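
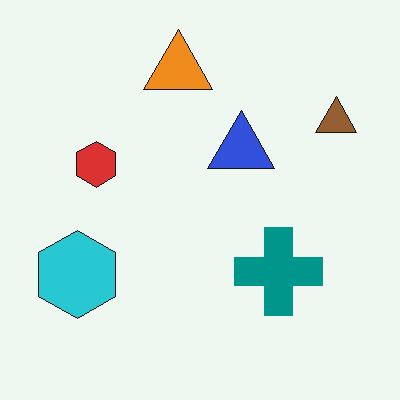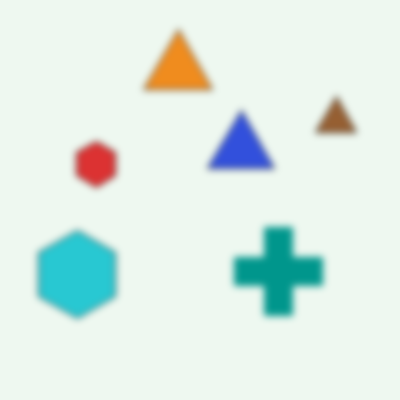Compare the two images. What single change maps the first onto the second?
The image was moderately blurred.

Shape edges and outlines are uniformly softened across the whole image.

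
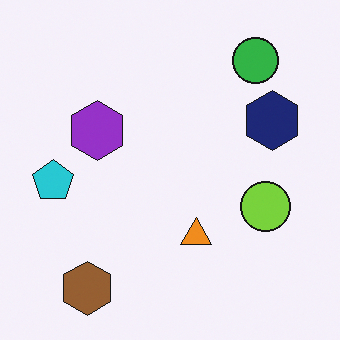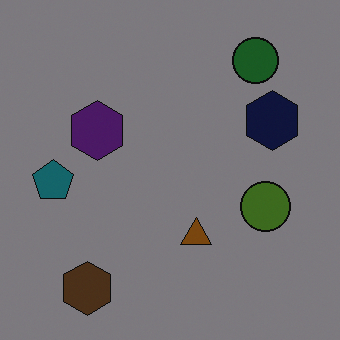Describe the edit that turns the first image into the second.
The image was substantially darkened.

Every pixel — background and shapes alike — is uniformly darkened.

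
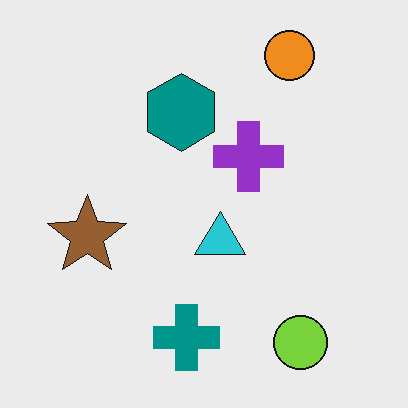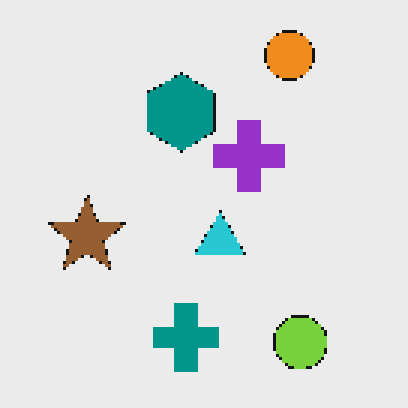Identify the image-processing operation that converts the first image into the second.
The image was mildly pixelated.

Shapes are reduced to large square blocks; fine edges and outlines are lost — a downscale-then-upscale (mosaic) effect.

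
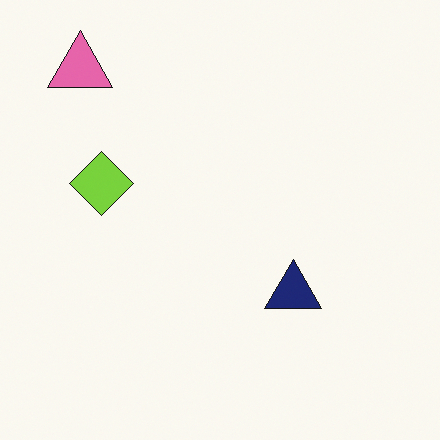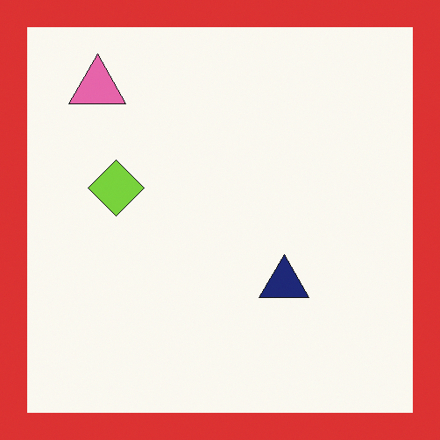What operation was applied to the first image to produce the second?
The second image is the first framed with a red border.

A solid red frame runs around the edge of the second image, with the content slightly shrunk inside it.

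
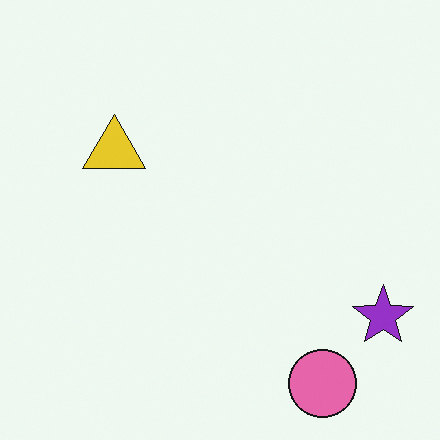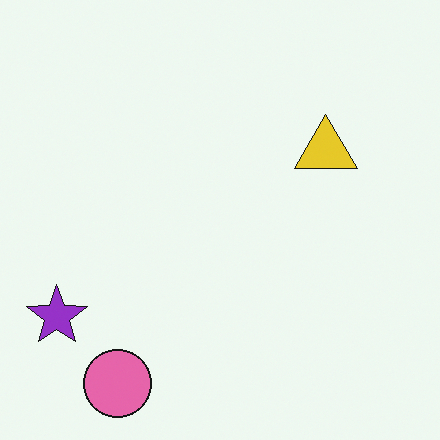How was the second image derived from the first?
The second image is the first flipped horizontally (left ↔ right).

The purple star is in the bottom-right of the first image and the bottom-left of the second — shapes on opposite sides of the vertical midline have swapped in a mirror flip.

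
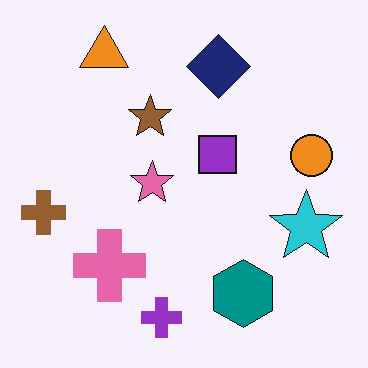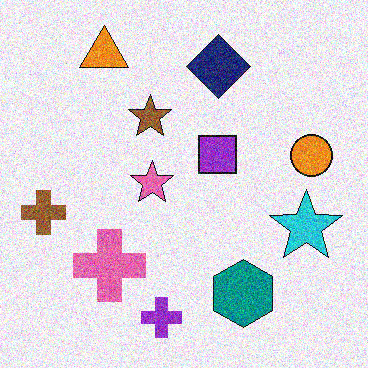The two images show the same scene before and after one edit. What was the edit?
The image was degraded with a thick layer of grain.

Random speckle covers the whole image, including the flat background.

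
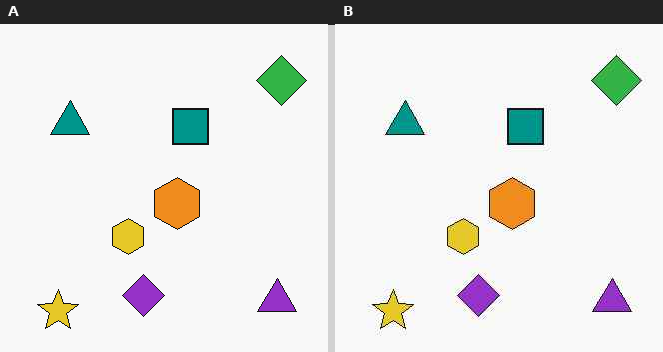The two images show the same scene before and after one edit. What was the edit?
It was given moderate JPEG compression.

Blocky 8×8 compression artifacts appear around shape edges and the flat background shows ringing — characteristic JPEG degradation.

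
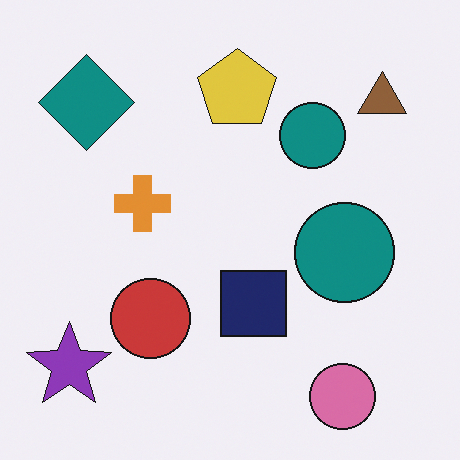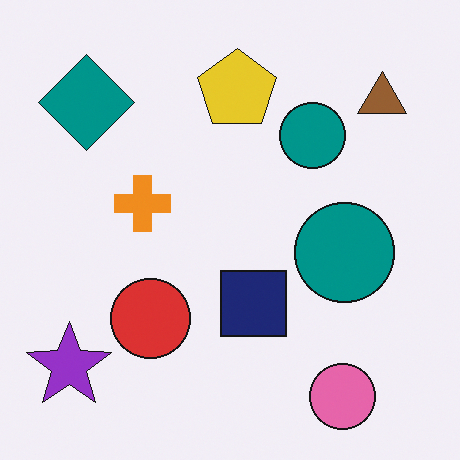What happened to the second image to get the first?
Slightly desaturated.

All colors are more muted and greyish — a global saturation change.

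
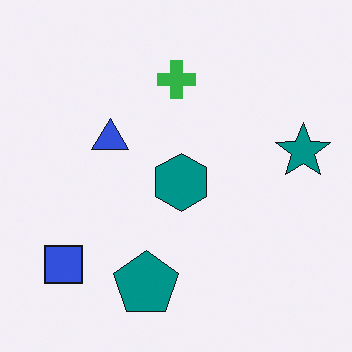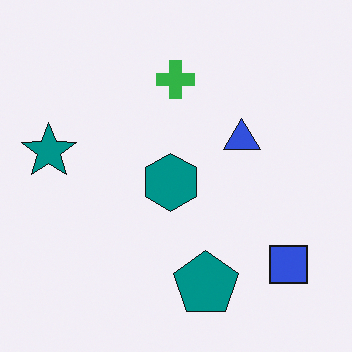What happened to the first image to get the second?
The second image is the first flipped horizontally (left ↔ right).

The teal star is in the right of the first image and the left of the second — shapes on opposite sides of the vertical midline have swapped in a mirror flip.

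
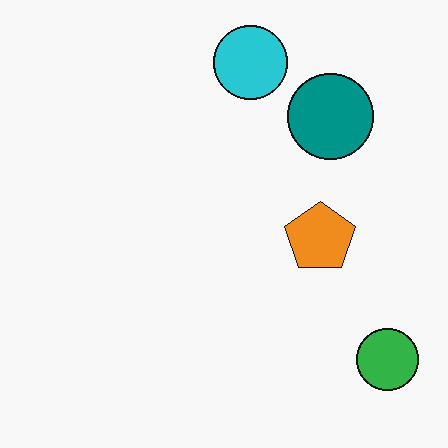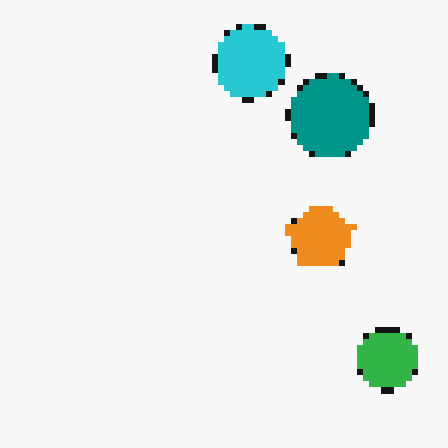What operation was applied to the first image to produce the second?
The transformation is: moderately pixelated.

Shapes are reduced to large square blocks; fine edges and outlines are lost — a downscale-then-upscale (mosaic) effect.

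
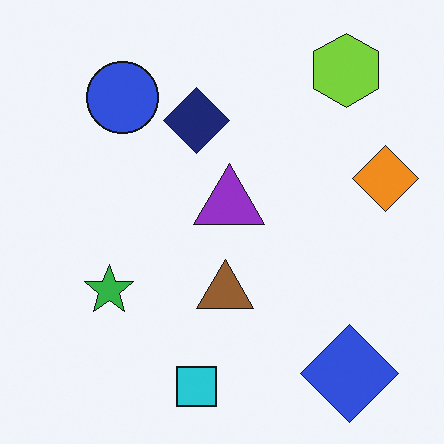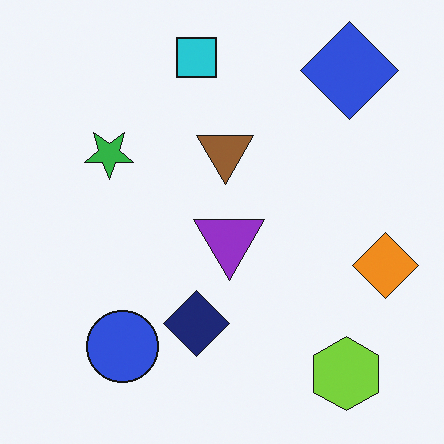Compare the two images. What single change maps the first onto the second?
Flipped vertically (top ↔ bottom).

The cyan square is in the bottom of the first image and the top of the second — shapes on opposite sides of the horizontal midline have swapped in a mirror flip.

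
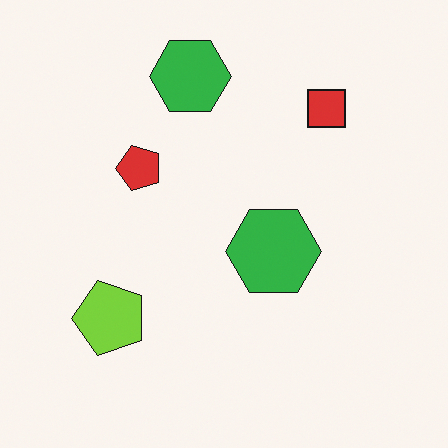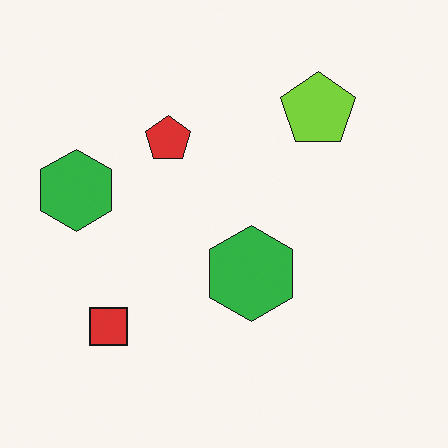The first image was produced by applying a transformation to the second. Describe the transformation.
It was transposed (reflected across the top-left ↔ bottom-right diagonal).

Shapes have swapped their row and column positions — what was in the top-right is now in the bottom-left — a diagonal reflection.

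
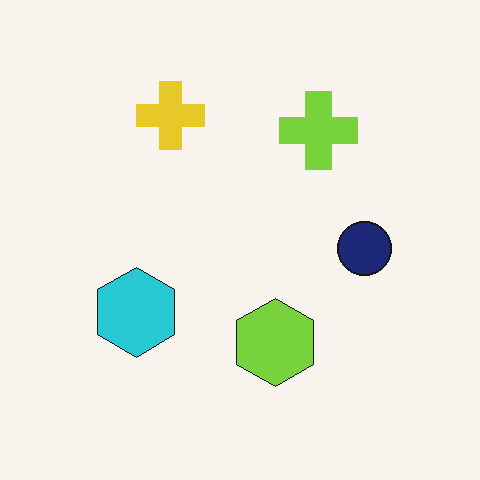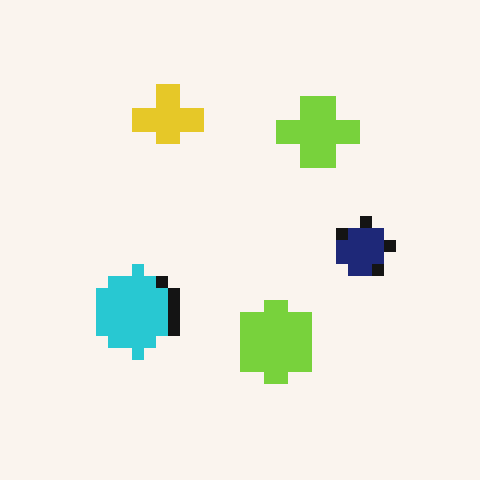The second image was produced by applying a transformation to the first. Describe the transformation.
Coarsely pixelated.

Shapes are reduced to large square blocks; fine edges and outlines are lost — a downscale-then-upscale (mosaic) effect.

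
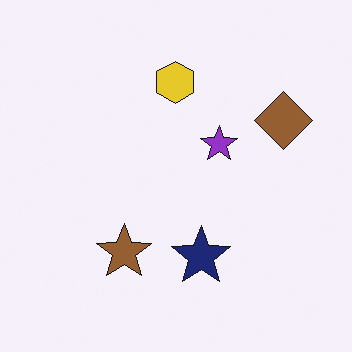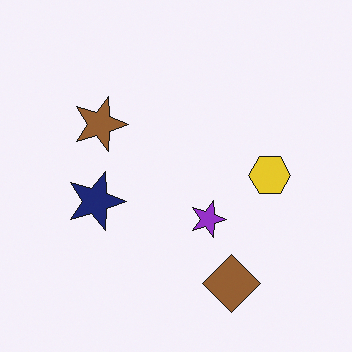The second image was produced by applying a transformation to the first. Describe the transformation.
Rotated 90° clockwise.

The brown diamond sits in the right of the first image and the bottom of the second — consistent with a whole-image 90° clockwise rotation.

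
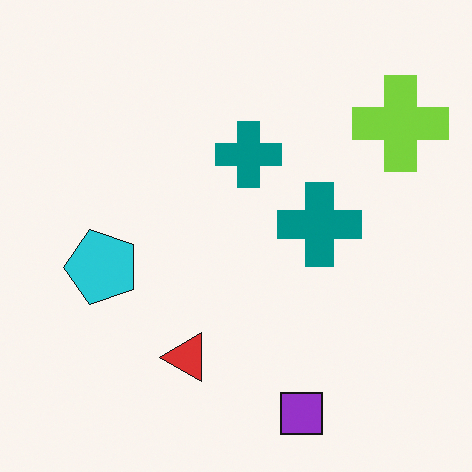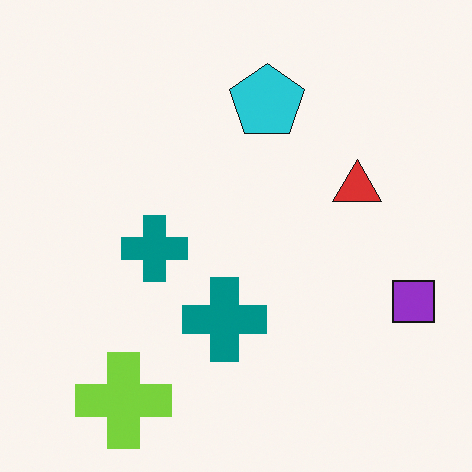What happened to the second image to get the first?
The image was transposed (reflected across the top-left ↔ bottom-right diagonal).

Shapes have swapped their row and column positions — what was in the top-right is now in the bottom-left — a diagonal reflection.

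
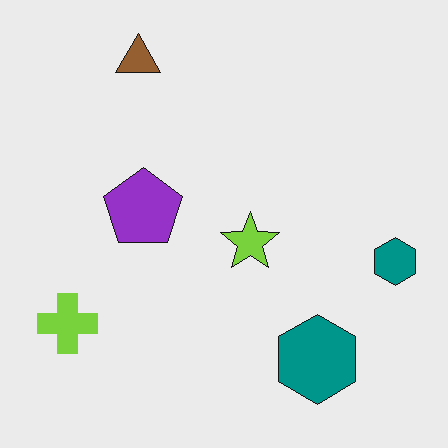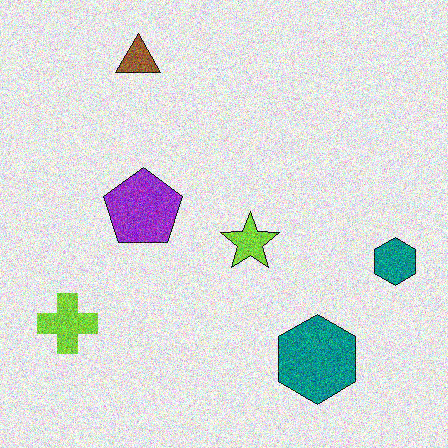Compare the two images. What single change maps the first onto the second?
It was degraded with heavy additive noise.

Random speckle covers the whole image, including the flat background.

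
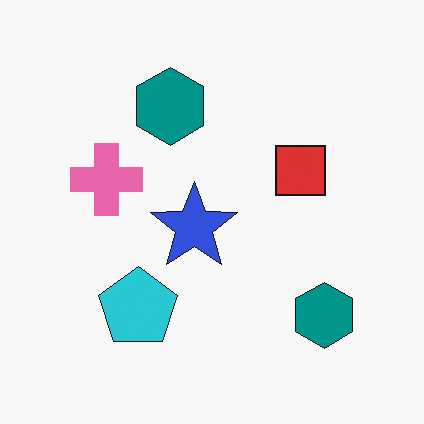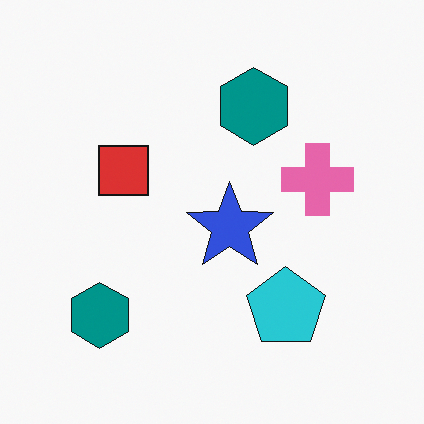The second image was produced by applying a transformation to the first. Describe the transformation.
The image was flipped horizontally (left ↔ right).

The pink cross is in the left of the first image and the right of the second — shapes on opposite sides of the vertical midline have swapped in a mirror flip.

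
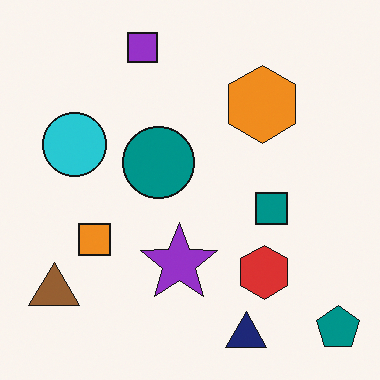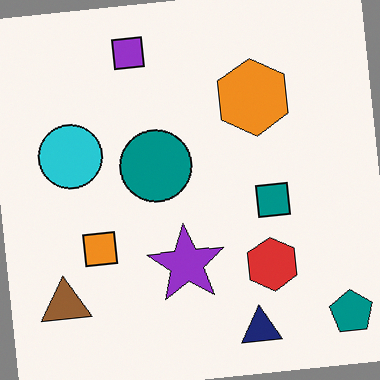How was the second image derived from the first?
It was rotated counter-clockwise by a slight angle.

Every shape is tilted by the same angle and the image corners show triangular fill wedges — a whole-image rotation by a non-right angle.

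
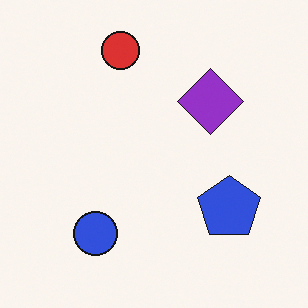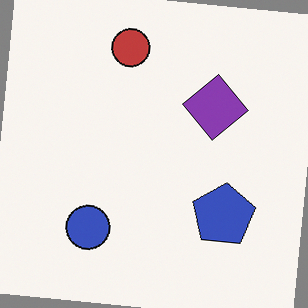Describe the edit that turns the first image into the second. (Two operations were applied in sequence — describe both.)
This is the original image slightly desaturated, then rotated clockwise by a small amount.

All colors are more muted and greyish — a global saturation change. Every shape is tilted by the same angle and the image corners show triangular fill wedges — a whole-image rotation by a non-right angle.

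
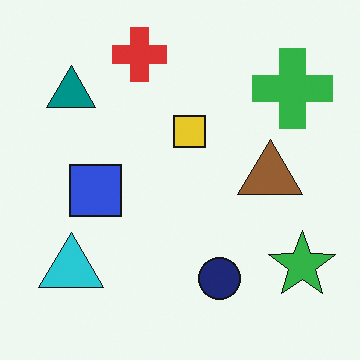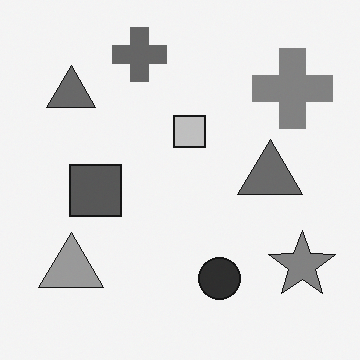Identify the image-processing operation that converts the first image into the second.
The transformation is: converted to grayscale.

All color is removed — every shape is now a shade of grey.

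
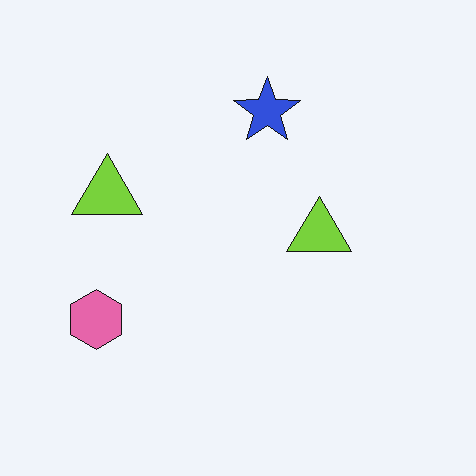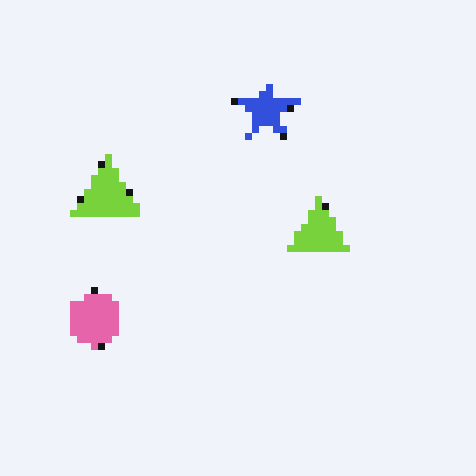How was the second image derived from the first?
It was moderately pixelated.

Shapes are reduced to large square blocks; fine edges and outlines are lost — a downscale-then-upscale (mosaic) effect.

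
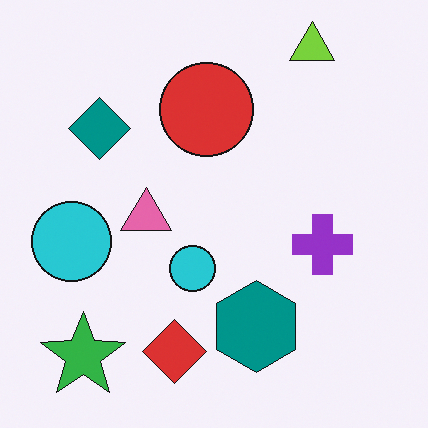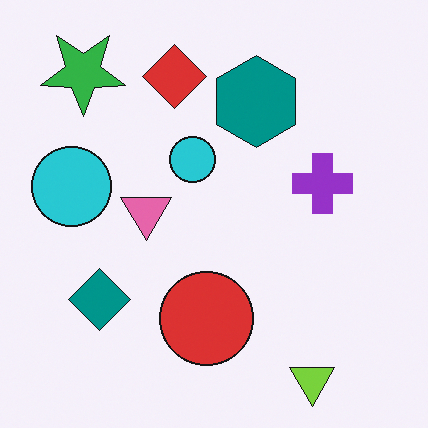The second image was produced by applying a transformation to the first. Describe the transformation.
This is the original image flipped vertically (top ↔ bottom).

The lime triangle is in the top-right of the first image and the bottom-right of the second — shapes on opposite sides of the horizontal midline have swapped in a mirror flip.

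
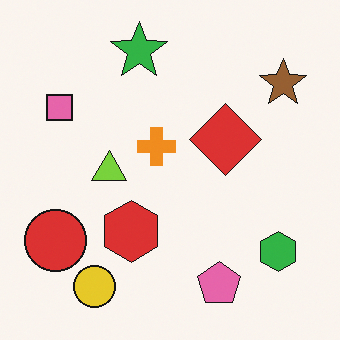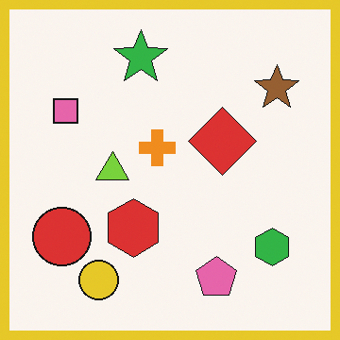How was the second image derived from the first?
This is the original image framed with a yellow border.

A solid yellow frame runs around the edge of the second image, with the content slightly shrunk inside it.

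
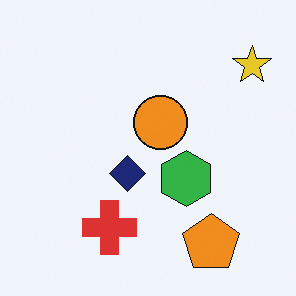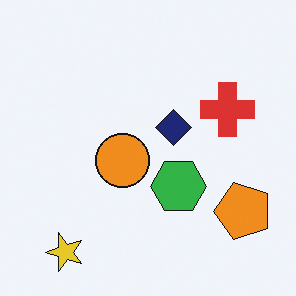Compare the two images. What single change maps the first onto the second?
The image was transposed (reflected across the top-left ↔ bottom-right diagonal).

Shapes have swapped their row and column positions — what was in the top-right is now in the bottom-left — a diagonal reflection.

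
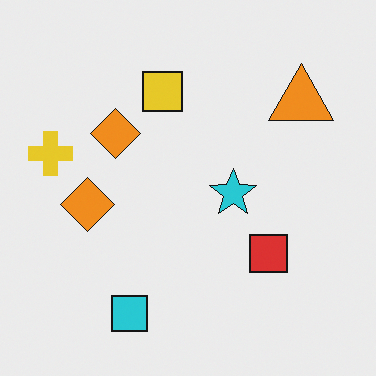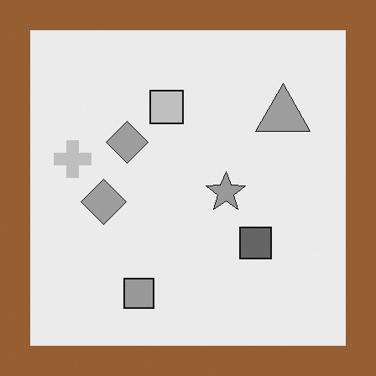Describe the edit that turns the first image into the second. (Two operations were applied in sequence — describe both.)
Converted to grayscale, then framed with a brown border.

All color is removed — every shape is now a shade of grey. A solid brown frame runs around the edge of the second image, with the content slightly shrunk inside it.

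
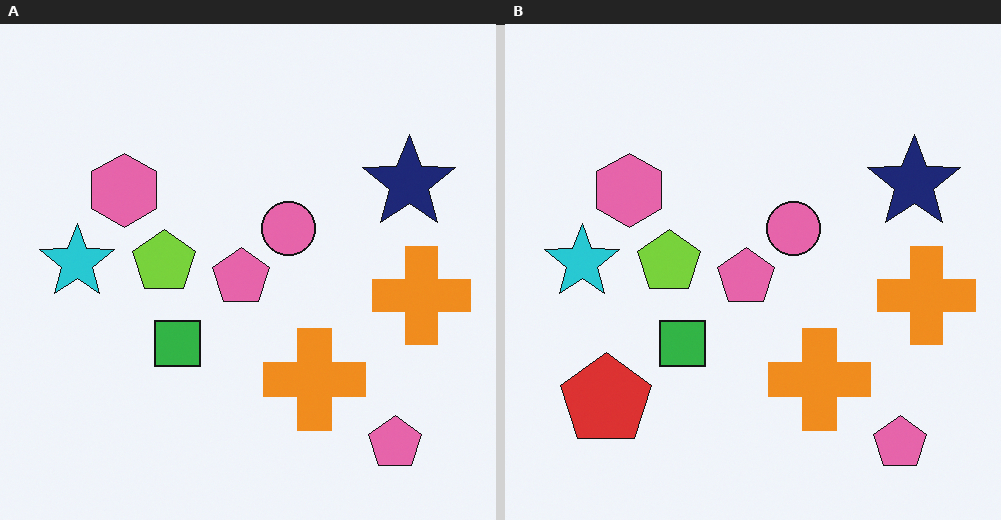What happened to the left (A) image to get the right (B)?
The image was overlaid with an additional red pentagon.

A red pentagon appears in the right (B) image that is absent from the left (A).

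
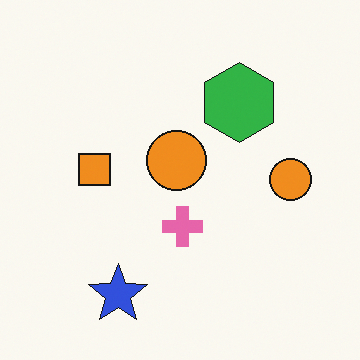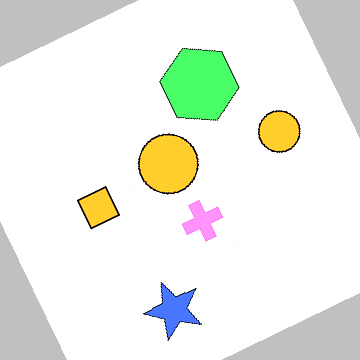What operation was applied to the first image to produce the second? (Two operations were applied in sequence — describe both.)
The image was rotated counter-clockwise by a clearly visible amount, then brightened a lot.

Every shape is tilted by the same angle and the image corners show triangular fill wedges — a whole-image rotation by a non-right angle. Every pixel — background and shapes alike — is uniformly brightened.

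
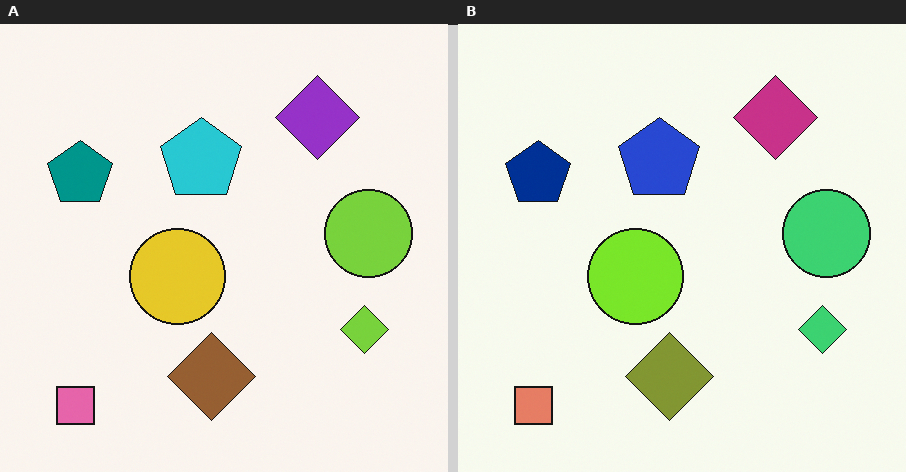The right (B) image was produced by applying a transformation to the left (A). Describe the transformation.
It was hue-shifted by a small amount.

Every shape's color has rotated by the same amount around the hue wheel — a uniform hue shift.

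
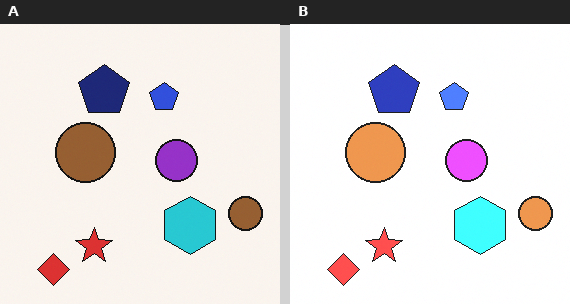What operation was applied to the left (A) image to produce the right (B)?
This is the original image brightened a lot.

Every pixel — background and shapes alike — is uniformly brightened.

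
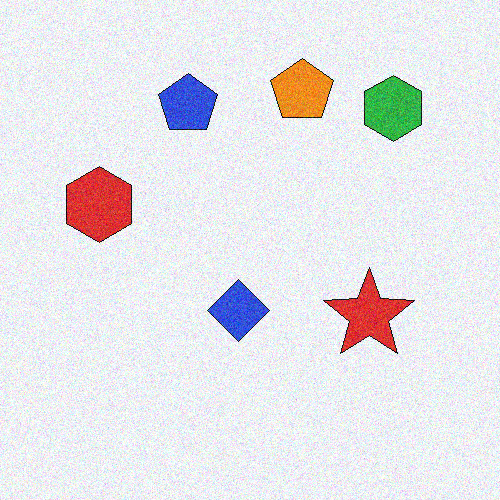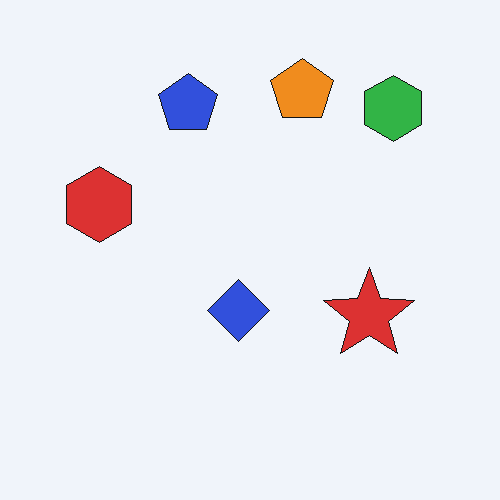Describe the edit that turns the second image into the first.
The transformation is: degraded with moderate additive noise.

Random speckle covers the whole image, including the flat background.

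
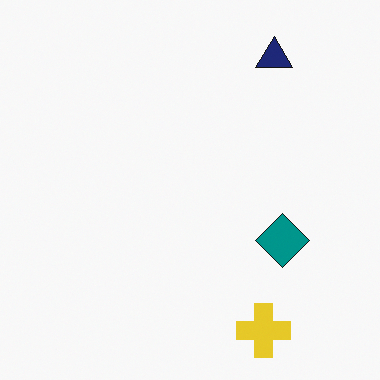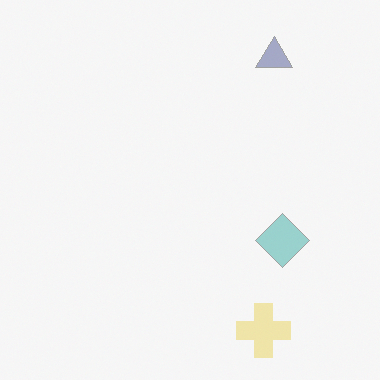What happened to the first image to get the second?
This is the original image given much lower contrast.

Tones are pushed toward mid-grey across the whole image — a global contrast change.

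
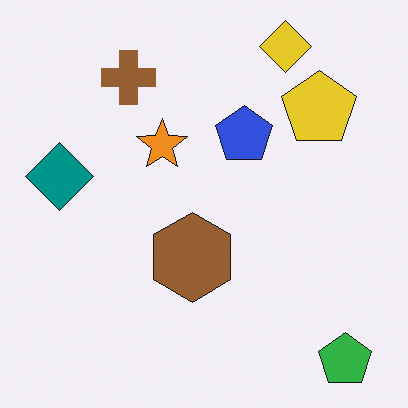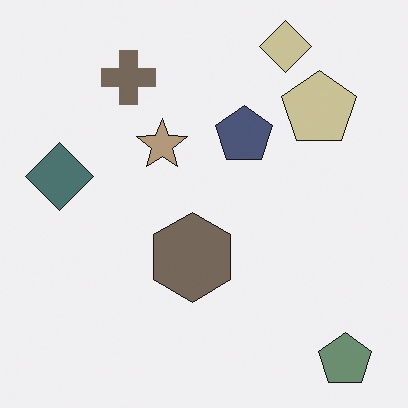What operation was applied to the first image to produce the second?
Heavily desaturated.

All colors are more muted and greyish — a global saturation change.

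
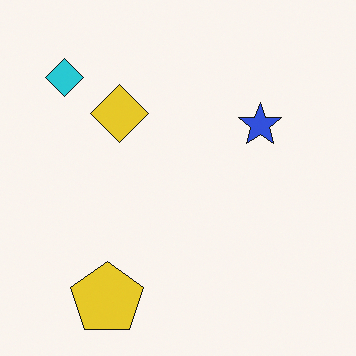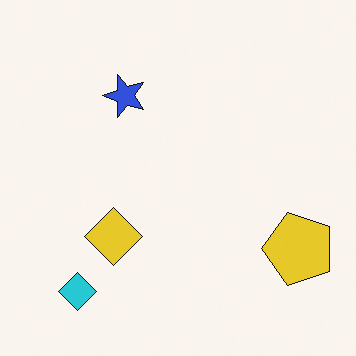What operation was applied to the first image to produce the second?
The image was rotated 90° counter-clockwise.

The cyan diamond sits in the top-left of the first image and the bottom-left of the second — consistent with a whole-image 90° counter-clockwise rotation.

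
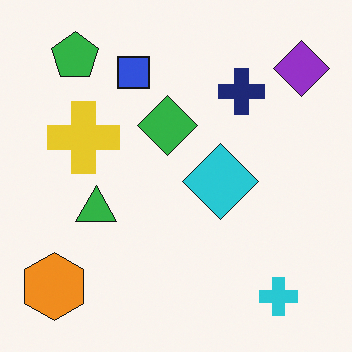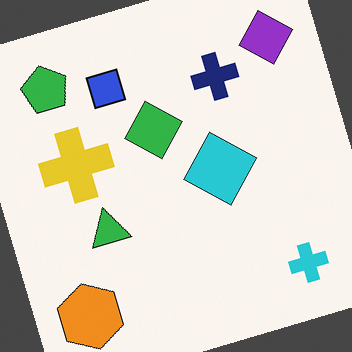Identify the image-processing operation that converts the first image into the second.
The image was rotated counter-clockwise by a moderate amount.

Every shape is tilted by the same angle and the image corners show triangular fill wedges — a whole-image rotation by a non-right angle.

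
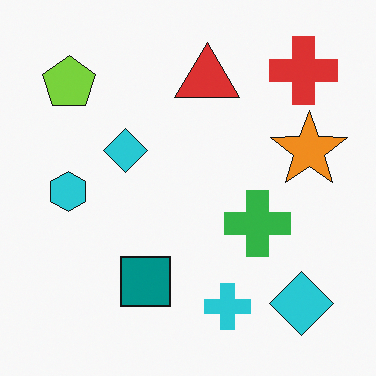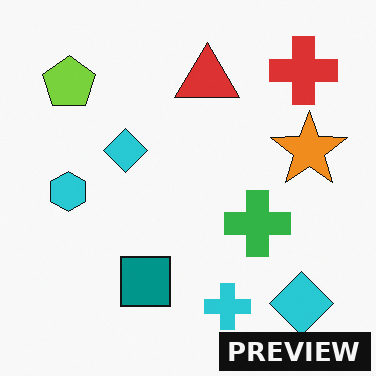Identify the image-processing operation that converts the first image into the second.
The image was watermarked with the text "PREVIEW" in the lower-right corner.

A dark label reading "PREVIEW" appears in the lower-right corner.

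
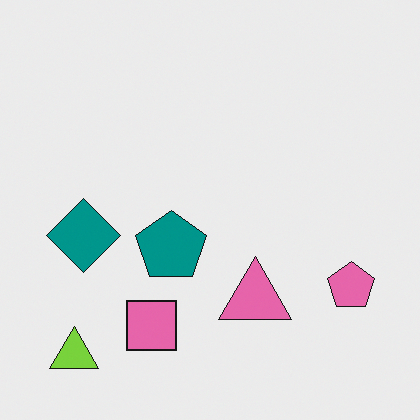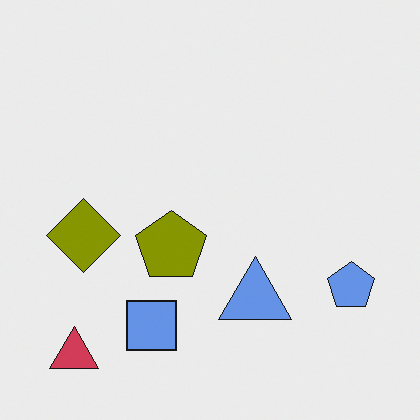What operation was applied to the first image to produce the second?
The image was hue-shifted through roughly half the color wheel.

Every shape's color has rotated by the same amount around the hue wheel — a uniform hue shift.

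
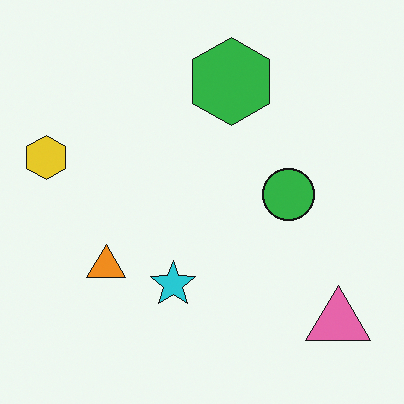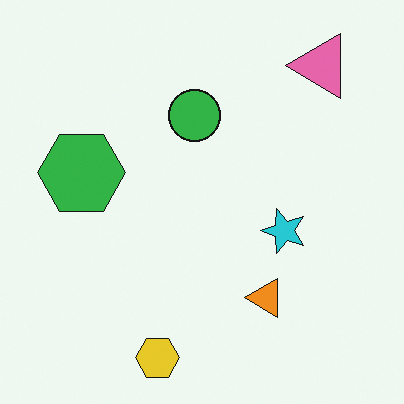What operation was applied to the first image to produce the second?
The image was rotated 90° counter-clockwise.

The pink triangle sits in the bottom-right of the first image and the top-right of the second — consistent with a whole-image 90° counter-clockwise rotation.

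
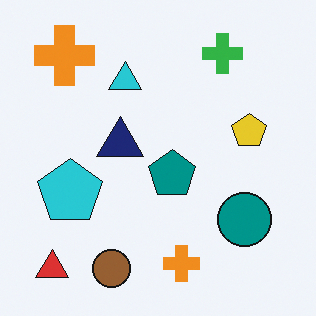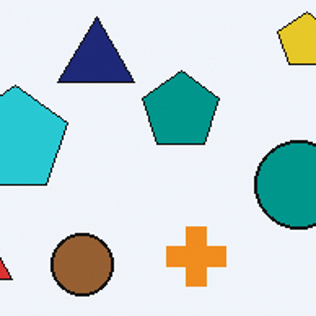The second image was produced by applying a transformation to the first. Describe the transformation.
This is the original image cropped tightly and scaled back up.

The visible shapes are larger and the field of view is narrower; shapes near the original edges may be partly or wholly outside the frame — a crop-and-rescale.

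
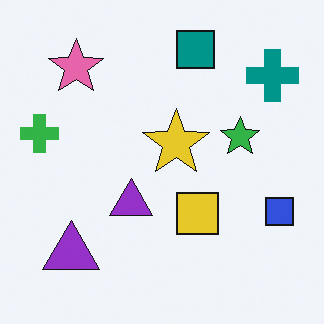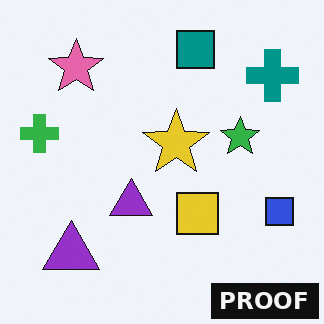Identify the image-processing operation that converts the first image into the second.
This is the original image watermarked with the text "PROOF" in the lower-right corner.

A dark label reading "PROOF" appears in the lower-right corner.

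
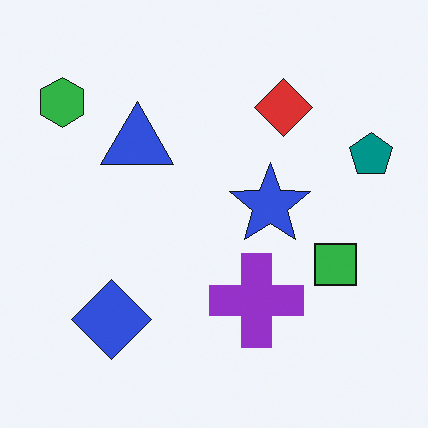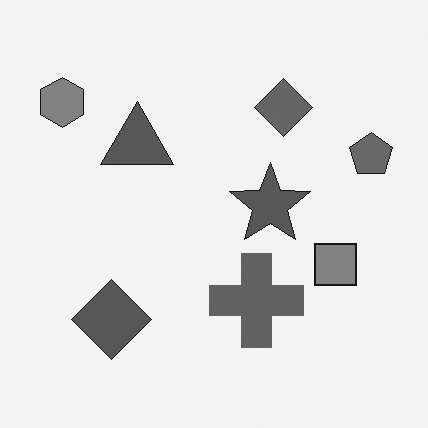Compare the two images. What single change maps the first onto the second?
It was converted to grayscale.

All color is removed — every shape is now a shade of grey.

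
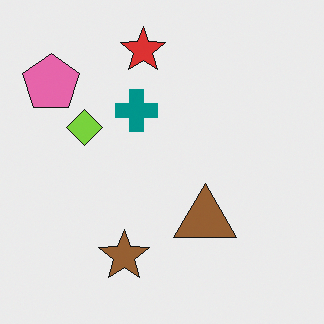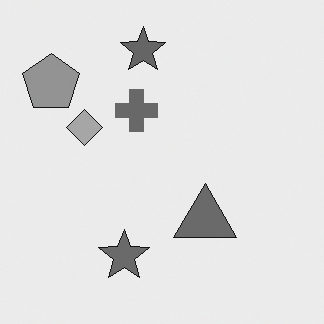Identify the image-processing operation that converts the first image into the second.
This is the original image converted to grayscale.

All color is removed — every shape is now a shade of grey.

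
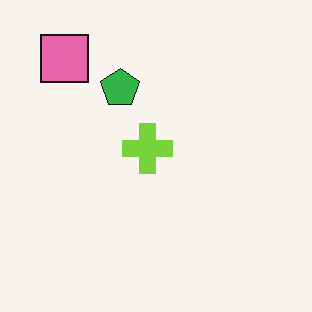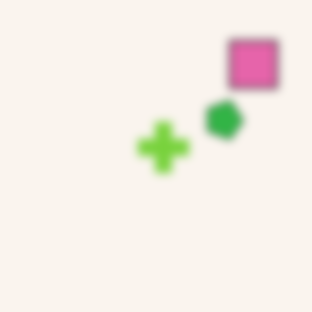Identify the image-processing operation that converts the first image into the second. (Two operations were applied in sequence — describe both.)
It was moderately blurred, then rotated 90° clockwise.

Shape edges and outlines are uniformly softened across the whole image. The pink square sits in the top-left of the first image and the top-right of the second — consistent with a whole-image 90° clockwise rotation.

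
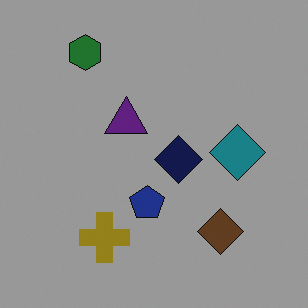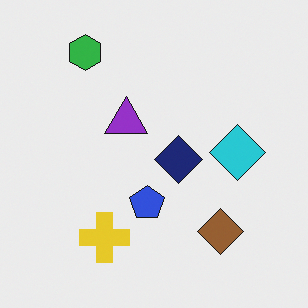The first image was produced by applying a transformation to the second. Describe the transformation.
The transformation is: darkened a lot.

Every pixel — background and shapes alike — is uniformly darkened.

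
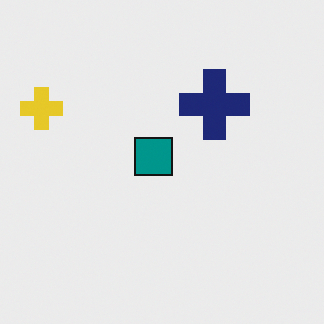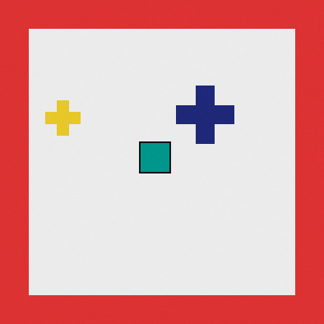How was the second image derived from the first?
It was framed with a red border.

A solid red frame runs around the edge of the second image, with the content slightly shrunk inside it.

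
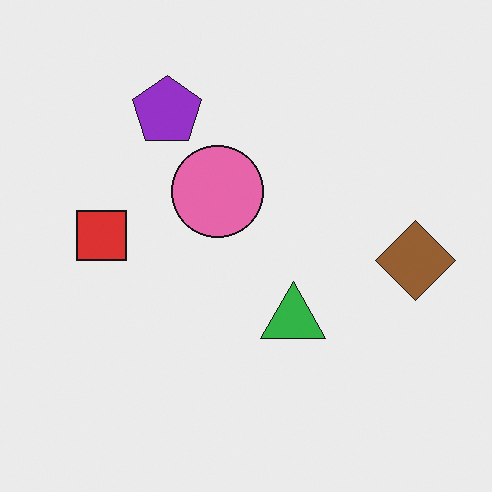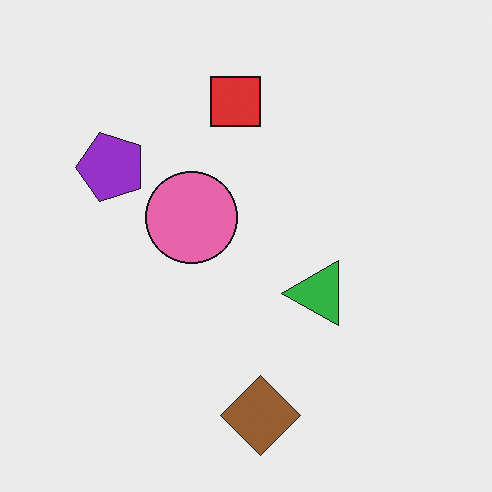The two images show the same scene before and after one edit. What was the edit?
The transformation is: transposed (reflected across the top-left ↔ bottom-right diagonal).

Shapes have swapped their row and column positions — what was in the top-right is now in the bottom-left — a diagonal reflection.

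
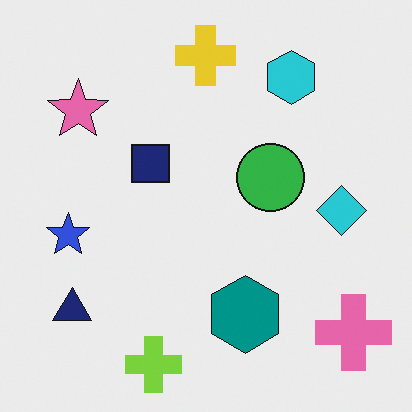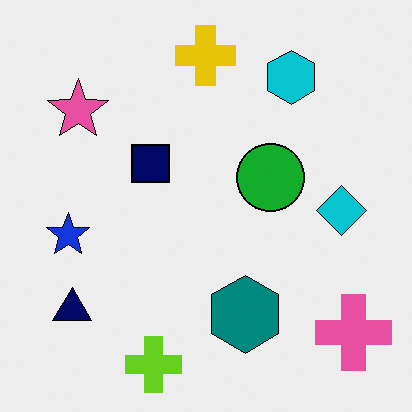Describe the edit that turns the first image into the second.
It was given slightly increased contrast.

Tones are pushed away from mid-grey across the whole image — a global contrast change.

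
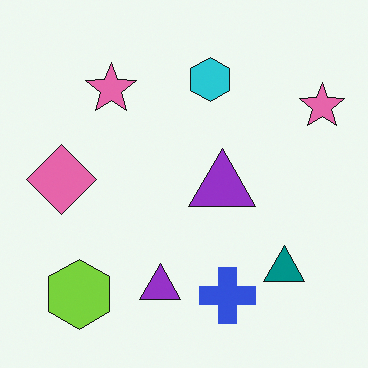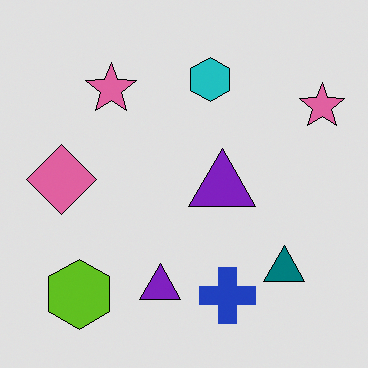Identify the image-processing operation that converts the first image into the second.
It was posterized to a reduced palette.

Each flat color has snapped to a coarser quantized level — most visibly, the near-white background has dropped to a flat grey.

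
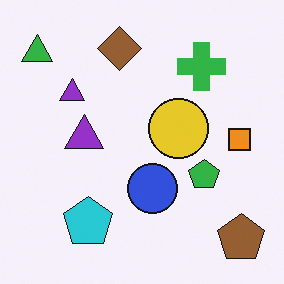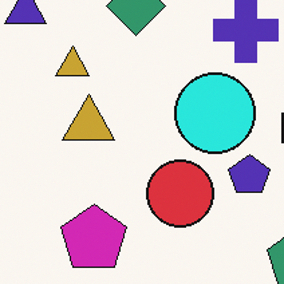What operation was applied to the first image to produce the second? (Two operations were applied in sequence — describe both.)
This is the original image hue-shifted by a moderate amount, then cropped slightly and scaled back up.

Every shape's color has rotated by the same amount around the hue wheel — a uniform hue shift. The visible shapes are larger and the field of view is narrower; shapes near the original edges may be partly or wholly outside the frame — a crop-and-rescale.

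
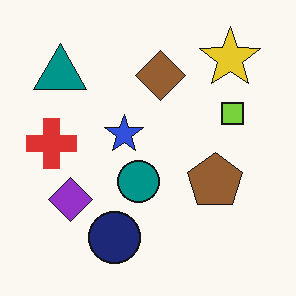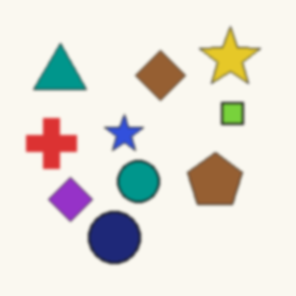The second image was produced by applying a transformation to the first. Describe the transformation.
It was lightly blurred.

Shape edges and outlines are uniformly softened across the whole image.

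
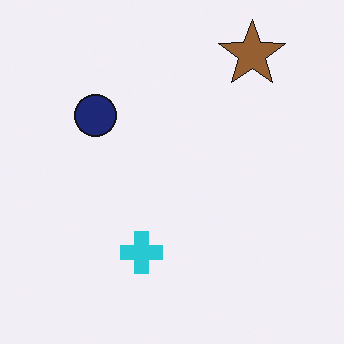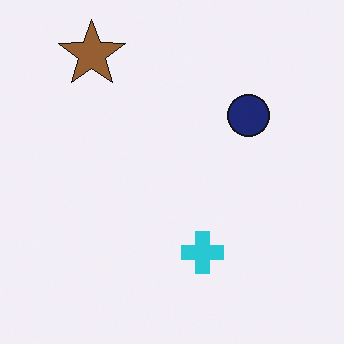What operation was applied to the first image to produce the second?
The transformation is: flipped horizontally (left ↔ right).

The brown star is in the top-right of the first image and the top-left of the second — shapes on opposite sides of the vertical midline have swapped in a mirror flip.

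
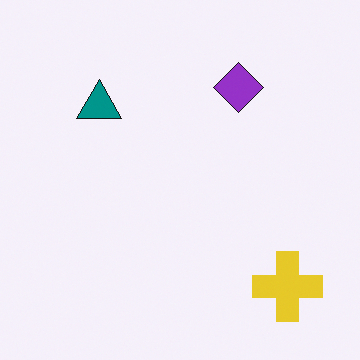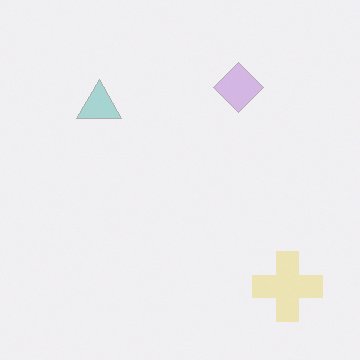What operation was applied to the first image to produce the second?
The transformation is: washed out (contrast reduced).

Tones are pushed toward mid-grey across the whole image — a global contrast change.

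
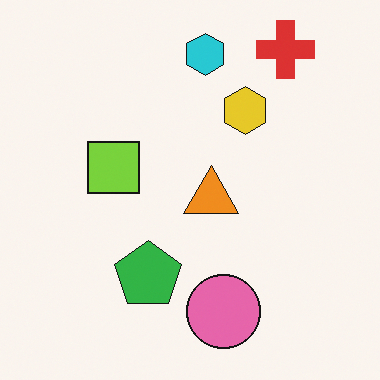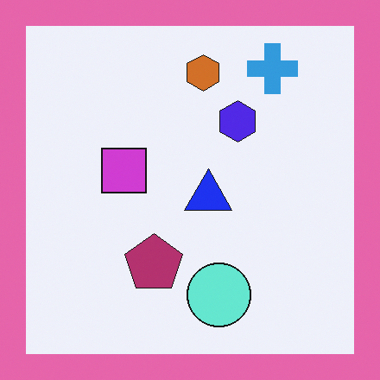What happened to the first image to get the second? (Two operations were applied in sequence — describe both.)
It was hue-shifted through roughly half the color wheel, then framed with a pink border.

Every shape's color has rotated by the same amount around the hue wheel — a uniform hue shift. A solid pink frame runs around the edge of the second image, with the content slightly shrunk inside it.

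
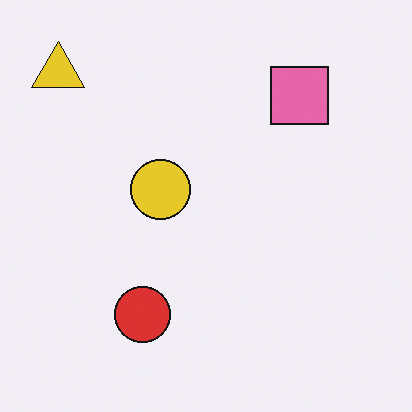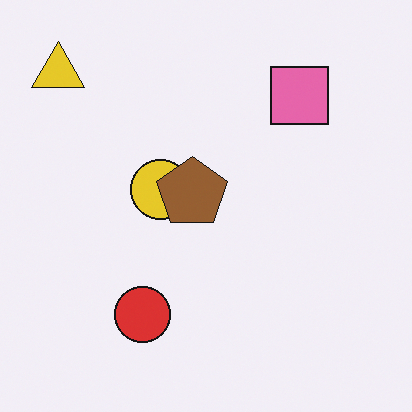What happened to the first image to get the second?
The second image is the first overlaid with an additional brown pentagon.

A brown pentagon appears in the second image that is absent from the first.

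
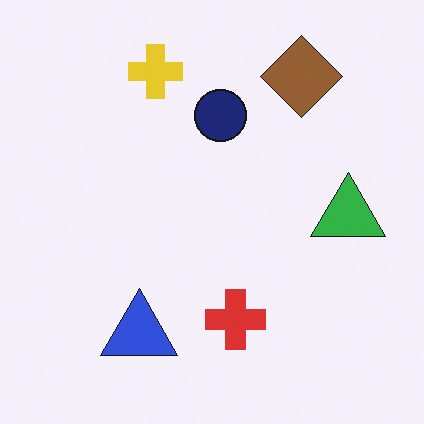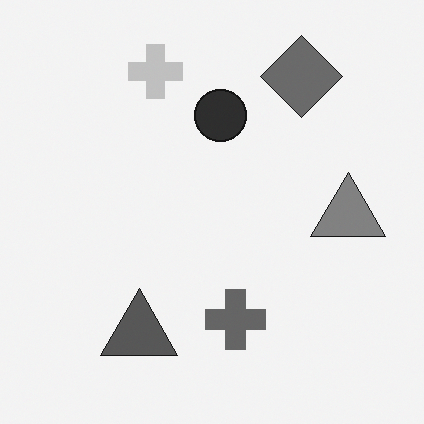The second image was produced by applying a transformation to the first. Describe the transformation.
The image was converted to grayscale.

All color is removed — every shape is now a shade of grey.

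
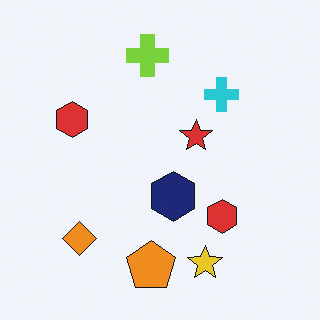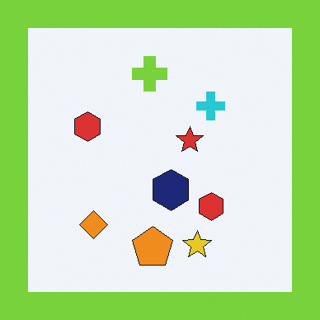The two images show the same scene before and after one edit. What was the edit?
It was framed with a lime border.

A solid lime frame runs around the edge of the second image, with the content slightly shrunk inside it.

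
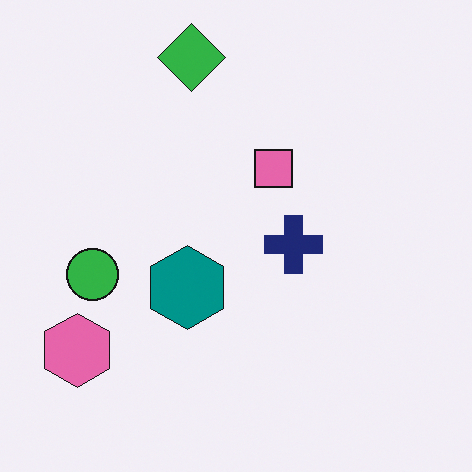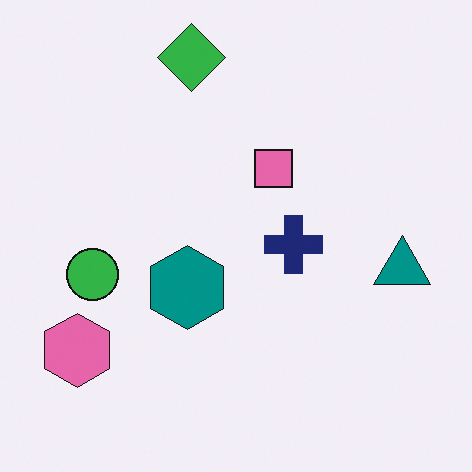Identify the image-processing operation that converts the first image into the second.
This is the original image overlaid with an additional teal triangle.

A teal triangle appears in the second image that is absent from the first.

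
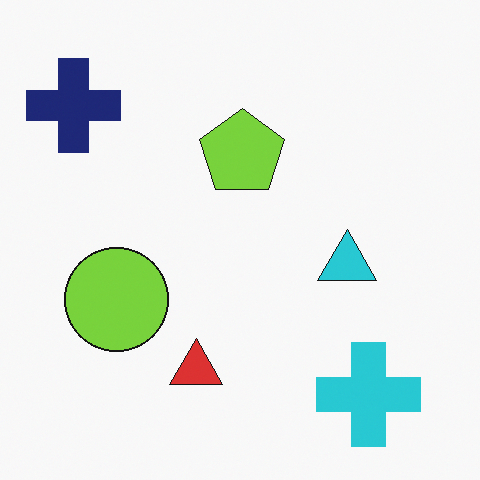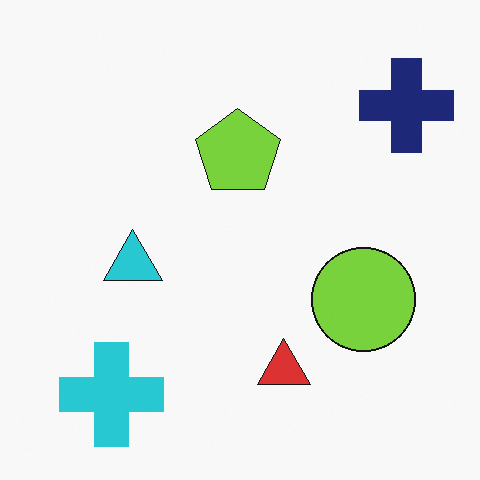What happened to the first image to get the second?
The transformation is: flipped horizontally (left ↔ right).

The navy cross is in the top-left of the first image and the top-right of the second — shapes on opposite sides of the vertical midline have swapped in a mirror flip.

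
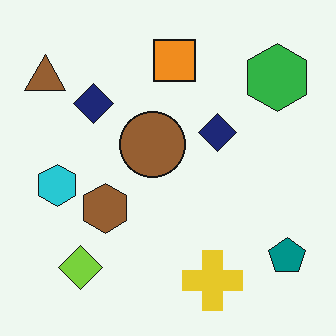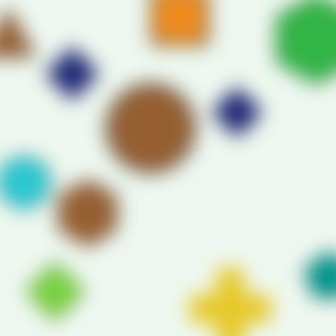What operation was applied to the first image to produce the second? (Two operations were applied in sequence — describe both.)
Strongly gaussian-blurred, then cropped to a modestly smaller region and rescaled.

Shape edges and outlines are uniformly softened across the whole image. The visible shapes are larger and the field of view is narrower; shapes near the original edges may be partly or wholly outside the frame — a crop-and-rescale.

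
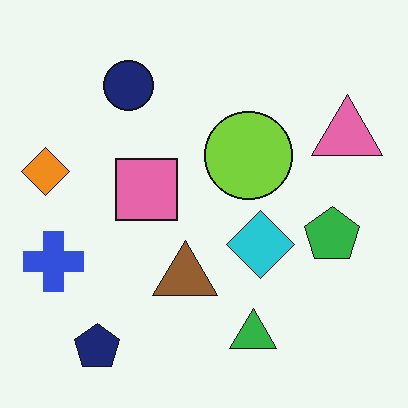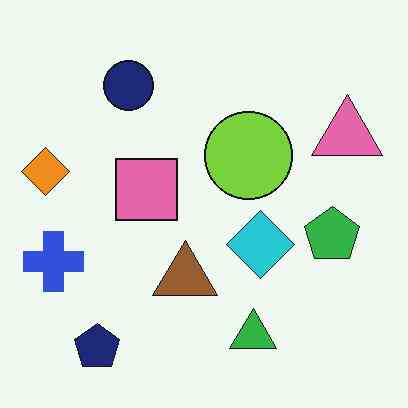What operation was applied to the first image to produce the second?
It was given moderate JPEG compression.

Blocky 8×8 compression artifacts appear around shape edges and the flat background shows ringing — characteristic JPEG degradation.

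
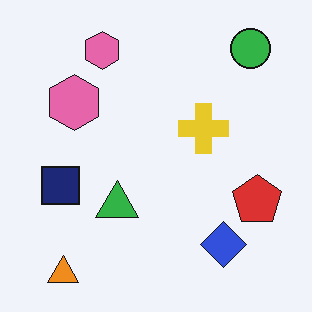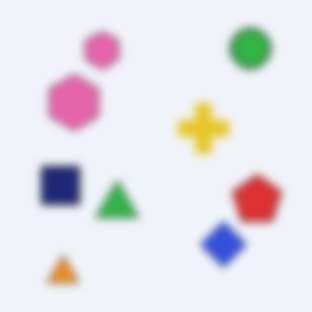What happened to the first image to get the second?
The second image is the first noticeably gaussian-blurred.

Shape edges and outlines are uniformly softened across the whole image.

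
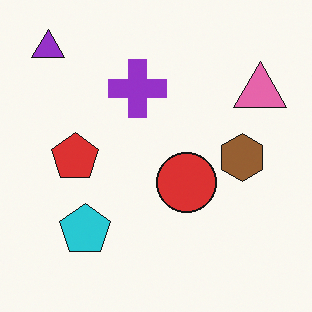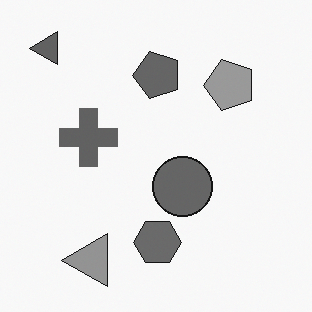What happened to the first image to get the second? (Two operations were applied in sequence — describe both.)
This is the original image converted to grayscale, then transposed (reflected across the top-left ↔ bottom-right diagonal).

All color is removed — every shape is now a shade of grey. Shapes have swapped their row and column positions — what was in the top-right is now in the bottom-left — a diagonal reflection.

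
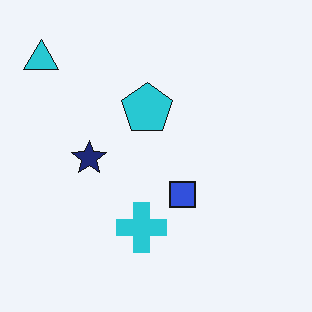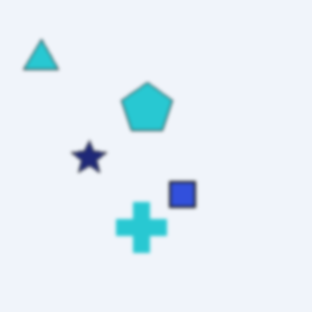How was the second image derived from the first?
The transformation is: lightly blurred.

Shape edges and outlines are uniformly softened across the whole image.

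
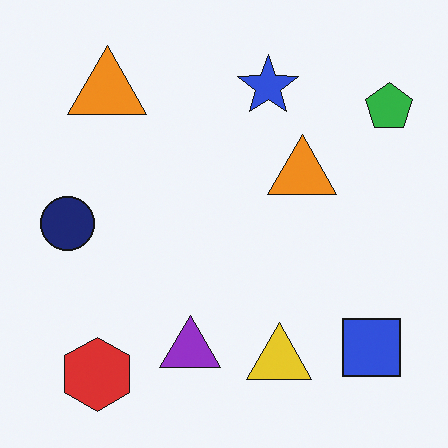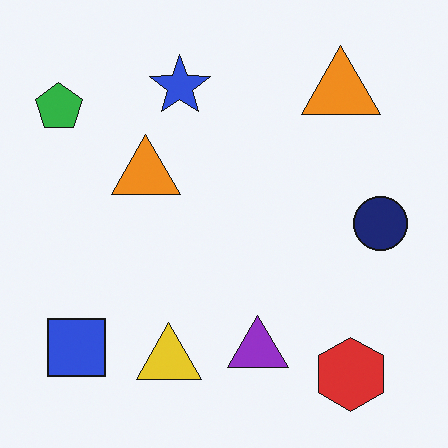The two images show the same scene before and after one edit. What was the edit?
Flipped horizontally (left ↔ right).

The green pentagon is in the top-right of the first image and the top-left of the second — shapes on opposite sides of the vertical midline have swapped in a mirror flip.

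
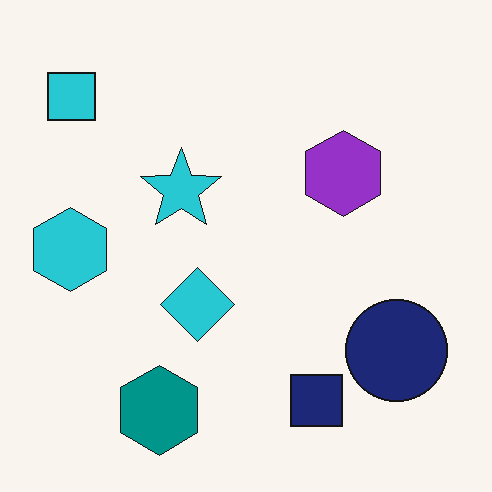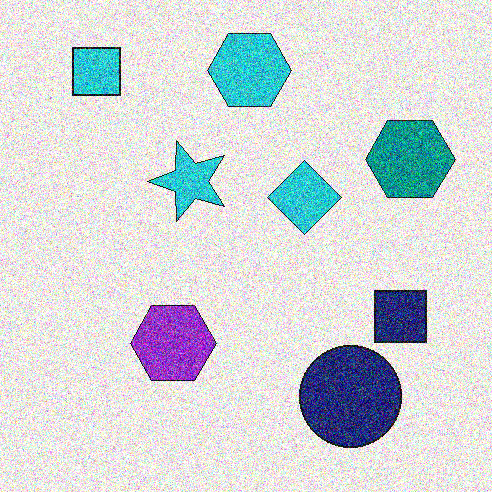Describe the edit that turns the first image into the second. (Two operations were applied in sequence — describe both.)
Transposed (reflected across the top-left ↔ bottom-right diagonal), then degraded with strong gaussian noise.

Shapes have swapped their row and column positions — what was in the top-right is now in the bottom-left — a diagonal reflection. Random speckle covers the whole image, including the flat background.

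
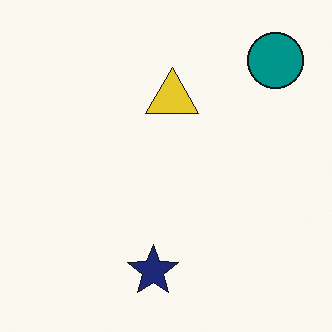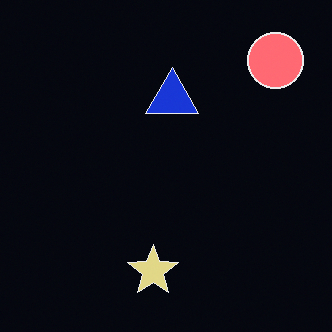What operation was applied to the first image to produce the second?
The image was color-inverted (negative).

The light background has become dark and every shape's color is its complement — a photographic negative.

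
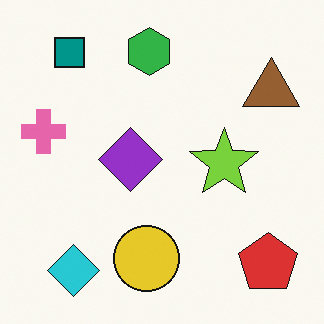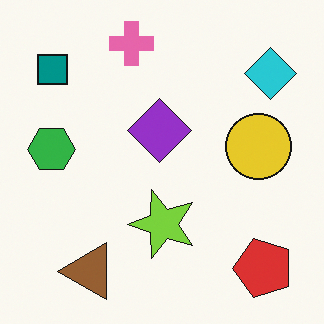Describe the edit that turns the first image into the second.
The second image is the first transposed (reflected across the top-left ↔ bottom-right diagonal).

Shapes have swapped their row and column positions — what was in the top-right is now in the bottom-left — a diagonal reflection.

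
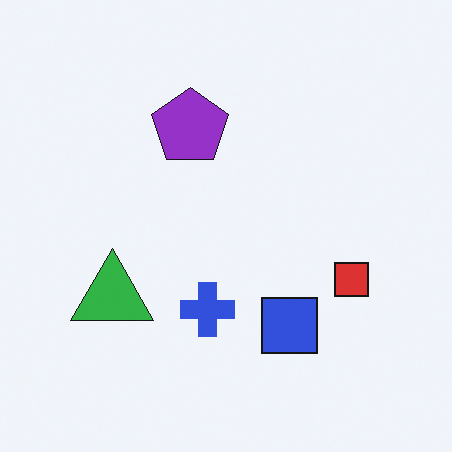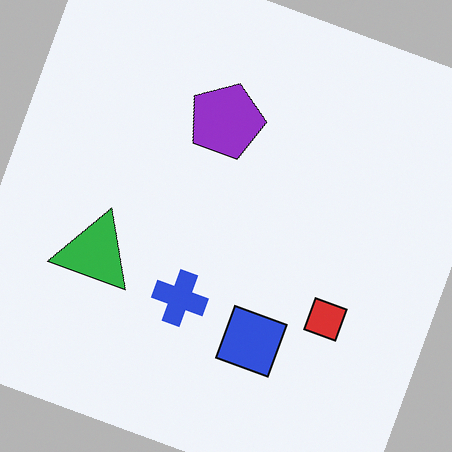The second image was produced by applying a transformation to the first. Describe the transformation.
The second image is the first rotated clockwise by a clearly visible amount.

Every shape is tilted by the same angle and the image corners show triangular fill wedges — a whole-image rotation by a non-right angle.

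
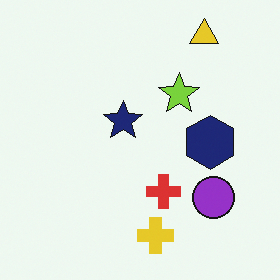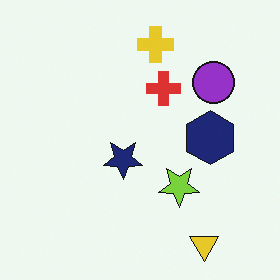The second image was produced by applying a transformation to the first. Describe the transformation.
The transformation is: flipped vertically (top ↔ bottom).

The yellow triangle is in the top-right of the first image and the bottom-right of the second — shapes on opposite sides of the horizontal midline have swapped in a mirror flip.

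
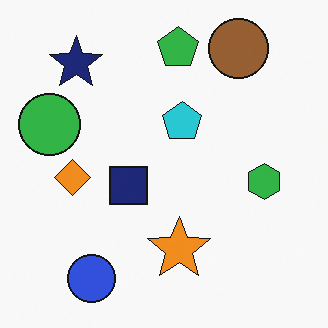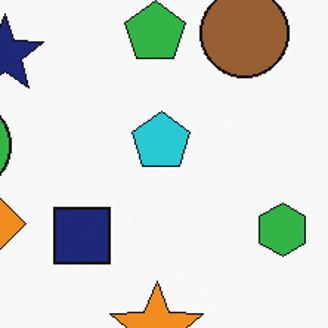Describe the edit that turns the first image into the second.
The image was cropped to a modestly smaller region and rescaled.

The visible shapes are larger and the field of view is narrower; shapes near the original edges may be partly or wholly outside the frame — a crop-and-rescale.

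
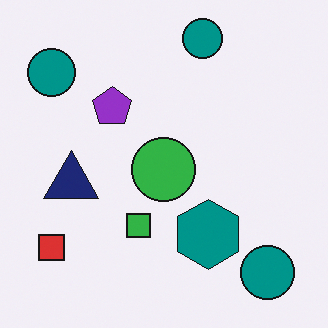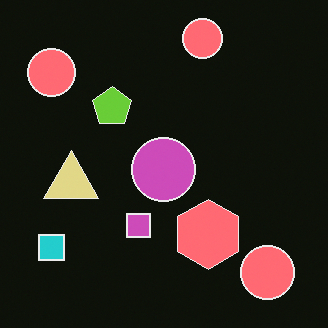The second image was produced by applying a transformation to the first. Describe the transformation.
The transformation is: color-inverted (negative).

The light background has become dark and every shape's color is its complement — a photographic negative.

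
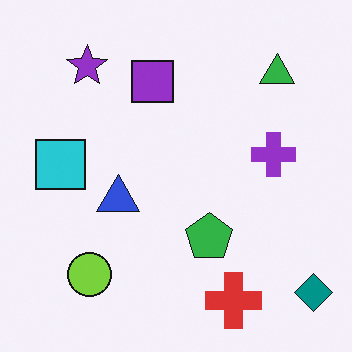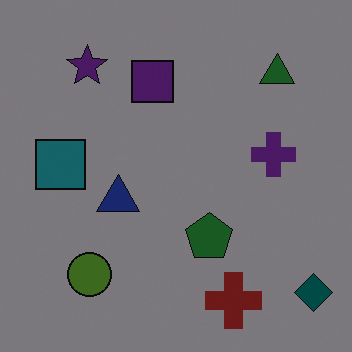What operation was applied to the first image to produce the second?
It was substantially darkened.

Every pixel — background and shapes alike — is uniformly darkened.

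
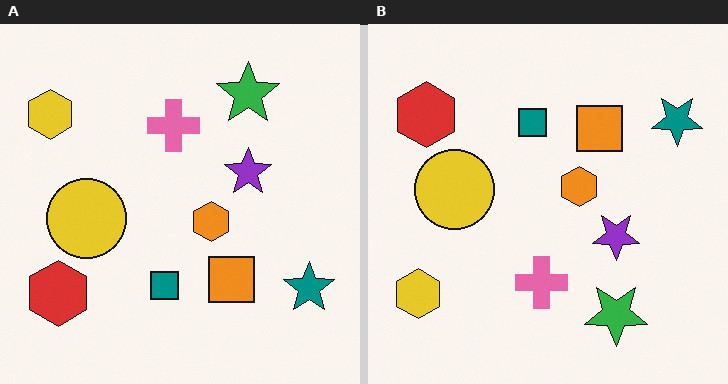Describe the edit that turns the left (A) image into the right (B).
The transformation is: flipped vertically (top ↔ bottom).

The green star is in the top-right of the left (A) image and the bottom-right of the right (B) — shapes on opposite sides of the horizontal midline have swapped in a mirror flip.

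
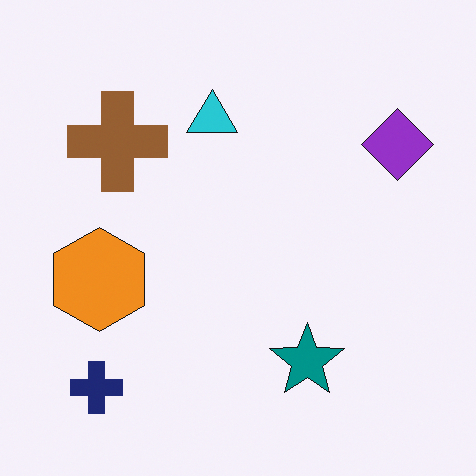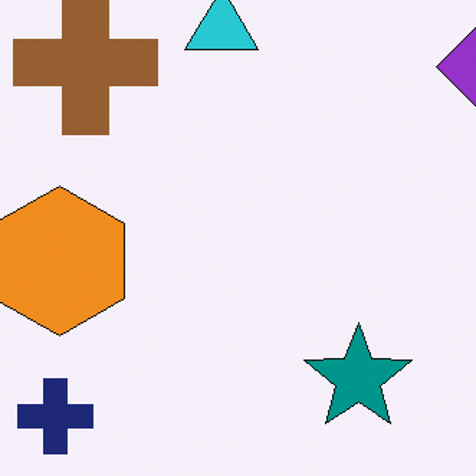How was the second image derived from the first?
This is the original image cropped slightly and scaled back up.

The visible shapes are larger and the field of view is narrower; shapes near the original edges may be partly or wholly outside the frame — a crop-and-rescale.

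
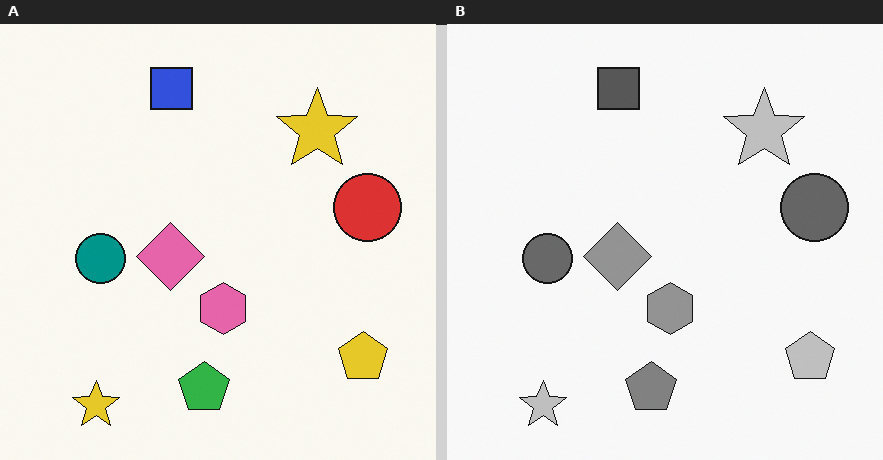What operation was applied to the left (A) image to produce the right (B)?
Converted to grayscale.

All color is removed — every shape is now a shade of grey.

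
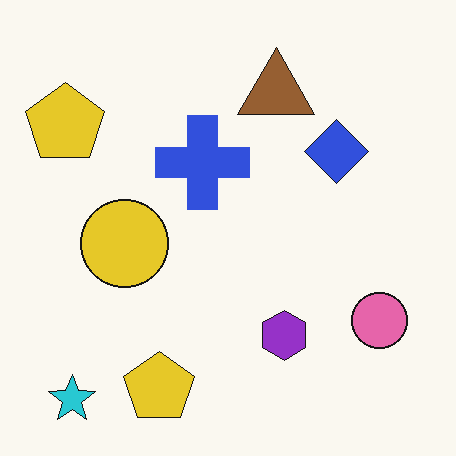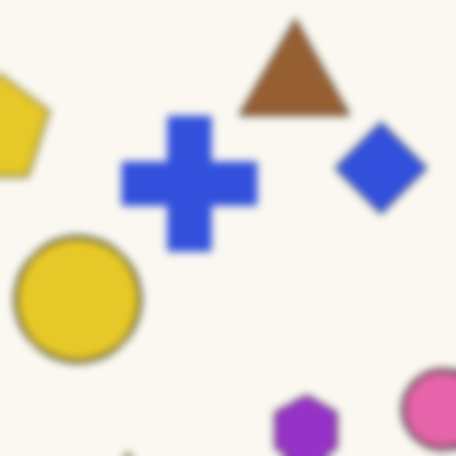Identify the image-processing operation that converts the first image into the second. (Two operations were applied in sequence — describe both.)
The second image is the first cropped slightly and scaled back up, then moderately blurred.

The visible shapes are larger and the field of view is narrower; shapes near the original edges may be partly or wholly outside the frame — a crop-and-rescale. Shape edges and outlines are uniformly softened across the whole image.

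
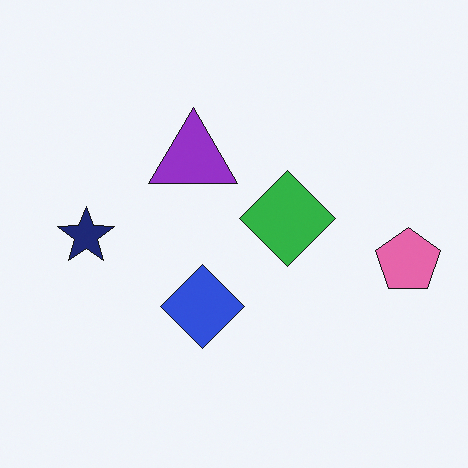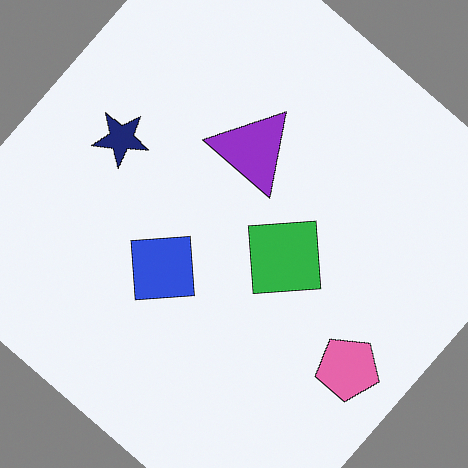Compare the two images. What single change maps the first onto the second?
This is the original image rotated clockwise by a large amount — several tens of degrees.

Every shape is tilted by the same angle and the image corners show triangular fill wedges — a whole-image rotation by a non-right angle.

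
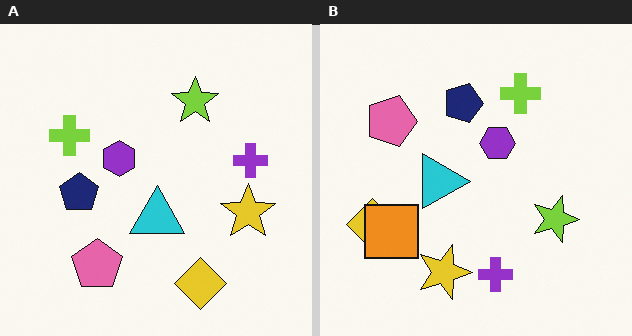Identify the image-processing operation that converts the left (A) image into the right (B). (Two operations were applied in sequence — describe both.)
This is the original image rotated 90° clockwise, then overlaid with an additional orange square.

The yellow diamond sits in the bottom of the left (A) image and the left of the right (B) — consistent with a whole-image 90° clockwise rotation. An orange square appears in the right (B) image that is absent from the left (A).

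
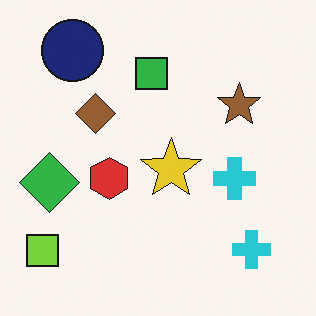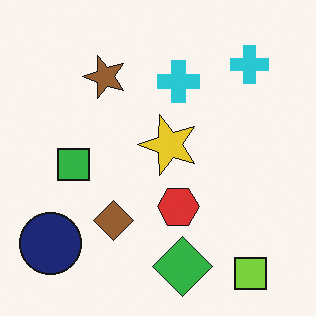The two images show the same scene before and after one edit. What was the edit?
The image was rotated 90° counter-clockwise.

The lime square sits in the bottom-left of the first image and the bottom-right of the second — consistent with a whole-image 90° counter-clockwise rotation.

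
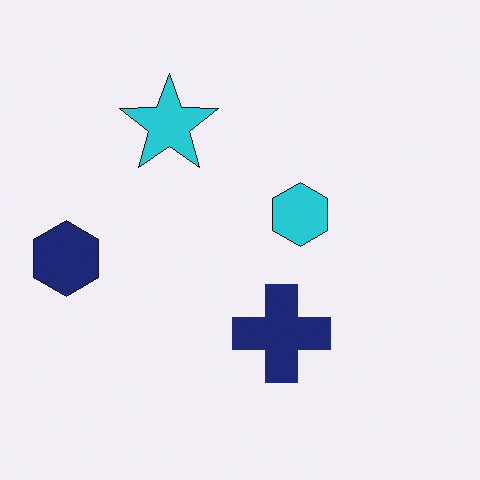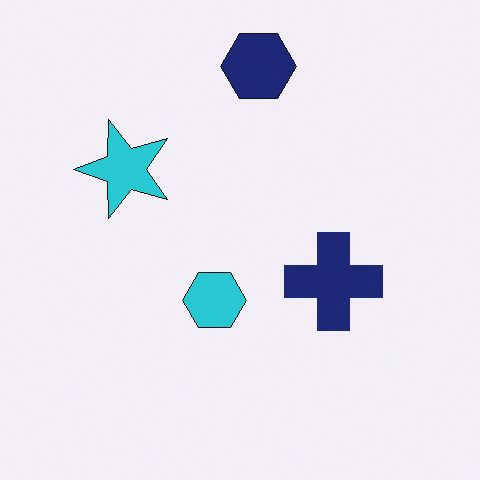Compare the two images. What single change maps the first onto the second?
The second image is the first transposed (reflected across the top-left ↔ bottom-right diagonal).

Shapes have swapped their row and column positions — what was in the top-right is now in the bottom-left — a diagonal reflection.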